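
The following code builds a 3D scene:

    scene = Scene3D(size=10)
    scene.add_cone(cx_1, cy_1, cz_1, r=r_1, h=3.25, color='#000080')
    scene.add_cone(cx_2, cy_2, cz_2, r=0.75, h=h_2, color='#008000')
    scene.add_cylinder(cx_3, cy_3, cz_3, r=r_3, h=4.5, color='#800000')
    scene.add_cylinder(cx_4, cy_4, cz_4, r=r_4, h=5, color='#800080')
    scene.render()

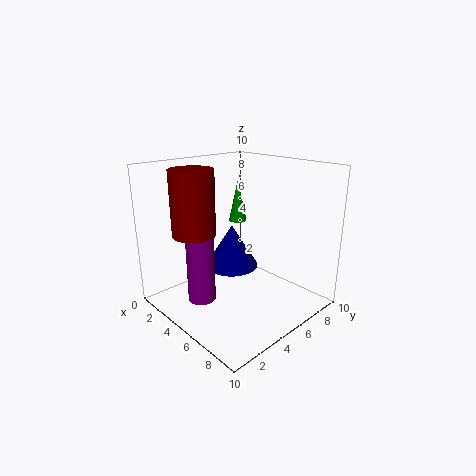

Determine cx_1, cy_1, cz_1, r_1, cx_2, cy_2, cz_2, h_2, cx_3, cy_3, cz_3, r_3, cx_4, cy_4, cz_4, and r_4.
cx_1 = 3.25; cy_1 = 6; cz_1 = 2; r_1 = 2; cx_2 = 1; cy_2 = 8.75; cz_2 = 4.5; h_2 = 3.5; cx_3 = 3; cy_3 = 2.75; cz_3 = 5.25; r_3 = 1.5; cx_4 = 3.25; cy_4 = 3; cz_4 = 0.25; r_4 = 1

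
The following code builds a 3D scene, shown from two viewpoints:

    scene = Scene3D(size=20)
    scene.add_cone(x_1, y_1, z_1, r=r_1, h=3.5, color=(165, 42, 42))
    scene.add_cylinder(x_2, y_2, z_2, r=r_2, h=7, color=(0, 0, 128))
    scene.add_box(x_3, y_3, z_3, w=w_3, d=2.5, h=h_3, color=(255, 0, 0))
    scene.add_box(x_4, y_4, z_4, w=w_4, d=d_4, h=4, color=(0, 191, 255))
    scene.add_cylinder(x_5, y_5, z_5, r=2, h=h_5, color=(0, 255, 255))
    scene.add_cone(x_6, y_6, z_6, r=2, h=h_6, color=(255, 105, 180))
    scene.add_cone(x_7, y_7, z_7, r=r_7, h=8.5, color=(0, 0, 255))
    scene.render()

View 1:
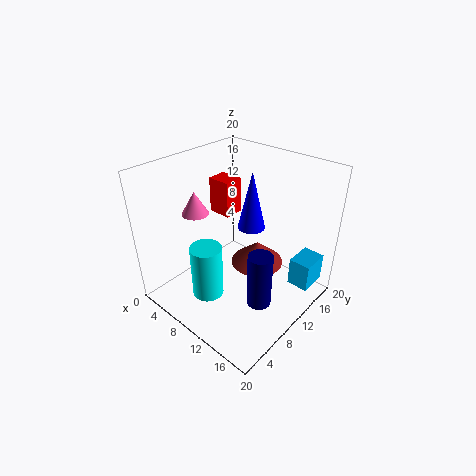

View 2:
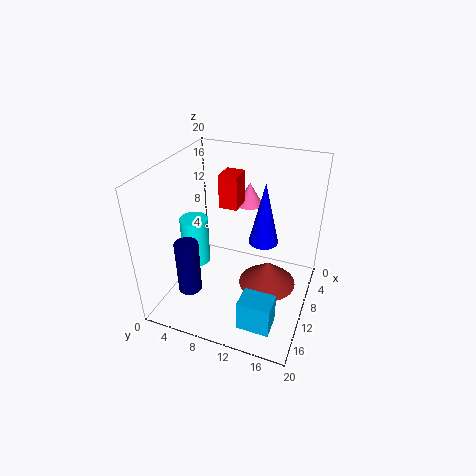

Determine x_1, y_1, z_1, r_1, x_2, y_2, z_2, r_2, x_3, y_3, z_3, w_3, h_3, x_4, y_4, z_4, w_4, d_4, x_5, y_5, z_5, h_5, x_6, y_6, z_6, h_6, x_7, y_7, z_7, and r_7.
x_1 = 10, y_1 = 14.5, z_1 = 3.5, r_1 = 4, x_2 = 17, y_2 = 6, z_2 = 5.5, r_2 = 1.5, x_3 = 7.5, y_3 = 7.5, z_3 = 14.5, w_3 = 3, h_3 = 4.5, x_4 = 16.5, y_4 = 13.5, z_4 = 3.5, w_4 = 3, d_4 = 4, x_5 = 10.5, y_5 = 3.5, z_5 = 5, h_5 = 7, x_6 = 2.5, y_6 = 9, z_6 = 11.5, h_6 = 3.5, x_7 = 9.5, y_7 = 13.5, z_7 = 10, r_7 = 2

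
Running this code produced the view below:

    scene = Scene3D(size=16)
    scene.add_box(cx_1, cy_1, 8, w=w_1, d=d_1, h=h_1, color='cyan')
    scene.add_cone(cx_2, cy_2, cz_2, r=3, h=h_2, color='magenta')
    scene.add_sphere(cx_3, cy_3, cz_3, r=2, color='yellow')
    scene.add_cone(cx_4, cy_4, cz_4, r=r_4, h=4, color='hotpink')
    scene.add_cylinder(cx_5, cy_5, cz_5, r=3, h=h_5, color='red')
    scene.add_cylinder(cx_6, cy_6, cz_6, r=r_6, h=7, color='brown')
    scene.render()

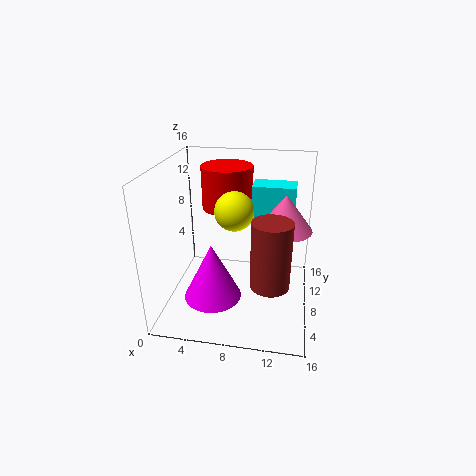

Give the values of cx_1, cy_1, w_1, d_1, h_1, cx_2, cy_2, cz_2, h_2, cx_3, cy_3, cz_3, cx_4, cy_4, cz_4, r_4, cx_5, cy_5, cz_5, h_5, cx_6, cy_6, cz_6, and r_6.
cx_1 = 9
cy_1 = 11
w_1 = 5
d_1 = 3
h_1 = 5
cx_2 = 6
cy_2 = 4
cz_2 = 3
h_2 = 6
cx_3 = 8
cy_3 = 6
cz_3 = 12
cx_4 = 13
cy_4 = 9
cz_4 = 9
r_4 = 3
cx_5 = 6
cy_5 = 12
cz_5 = 10
h_5 = 5
cx_6 = 12
cy_6 = 4
cz_6 = 5
r_6 = 2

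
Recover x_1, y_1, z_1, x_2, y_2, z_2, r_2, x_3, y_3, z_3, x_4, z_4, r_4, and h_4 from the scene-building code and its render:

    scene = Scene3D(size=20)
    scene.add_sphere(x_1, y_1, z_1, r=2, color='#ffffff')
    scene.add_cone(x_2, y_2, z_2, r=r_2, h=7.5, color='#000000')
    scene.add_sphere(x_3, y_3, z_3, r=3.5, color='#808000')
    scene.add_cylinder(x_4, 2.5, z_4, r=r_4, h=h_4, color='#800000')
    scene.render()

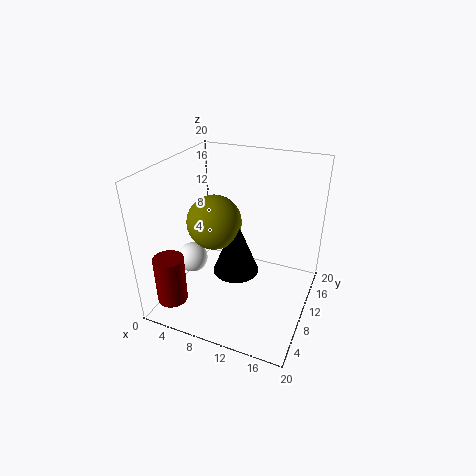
x_1 = 5; y_1 = 6; z_1 = 8; x_2 = 11; y_2 = 7; z_2 = 7; r_2 = 3; x_3 = 8; y_3 = 7; z_3 = 13.5; x_4 = 3.5; z_4 = 3; r_4 = 2; h_4 = 6.5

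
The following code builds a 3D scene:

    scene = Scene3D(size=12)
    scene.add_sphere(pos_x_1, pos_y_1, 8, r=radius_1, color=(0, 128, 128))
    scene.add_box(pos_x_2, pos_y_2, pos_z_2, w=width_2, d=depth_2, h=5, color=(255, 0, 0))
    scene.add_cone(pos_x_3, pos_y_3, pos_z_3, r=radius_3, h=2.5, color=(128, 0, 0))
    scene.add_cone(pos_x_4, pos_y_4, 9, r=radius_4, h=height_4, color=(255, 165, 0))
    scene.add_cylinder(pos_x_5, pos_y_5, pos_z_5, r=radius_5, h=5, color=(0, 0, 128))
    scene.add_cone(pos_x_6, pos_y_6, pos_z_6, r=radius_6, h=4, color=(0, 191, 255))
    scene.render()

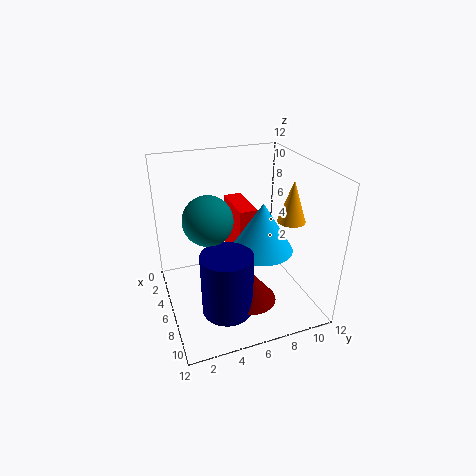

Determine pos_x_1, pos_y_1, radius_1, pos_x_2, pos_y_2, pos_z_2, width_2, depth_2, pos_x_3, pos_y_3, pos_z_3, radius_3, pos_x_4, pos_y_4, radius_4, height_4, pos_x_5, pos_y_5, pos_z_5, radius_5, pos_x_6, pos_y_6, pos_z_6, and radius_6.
pos_x_1 = 6
pos_y_1 = 3.5
radius_1 = 2
pos_x_2 = 2.5
pos_y_2 = 6
pos_z_2 = 3.5
width_2 = 4
depth_2 = 1.5
pos_x_3 = 9
pos_y_3 = 6
pos_z_3 = 2
radius_3 = 2
pos_x_4 = 10
pos_y_4 = 8.5
radius_4 = 1
height_4 = 3
pos_x_5 = 9
pos_y_5 = 4
pos_z_5 = 1.5
radius_5 = 2
pos_x_6 = 7.5
pos_y_6 = 7.5
pos_z_6 = 5.5
radius_6 = 2.5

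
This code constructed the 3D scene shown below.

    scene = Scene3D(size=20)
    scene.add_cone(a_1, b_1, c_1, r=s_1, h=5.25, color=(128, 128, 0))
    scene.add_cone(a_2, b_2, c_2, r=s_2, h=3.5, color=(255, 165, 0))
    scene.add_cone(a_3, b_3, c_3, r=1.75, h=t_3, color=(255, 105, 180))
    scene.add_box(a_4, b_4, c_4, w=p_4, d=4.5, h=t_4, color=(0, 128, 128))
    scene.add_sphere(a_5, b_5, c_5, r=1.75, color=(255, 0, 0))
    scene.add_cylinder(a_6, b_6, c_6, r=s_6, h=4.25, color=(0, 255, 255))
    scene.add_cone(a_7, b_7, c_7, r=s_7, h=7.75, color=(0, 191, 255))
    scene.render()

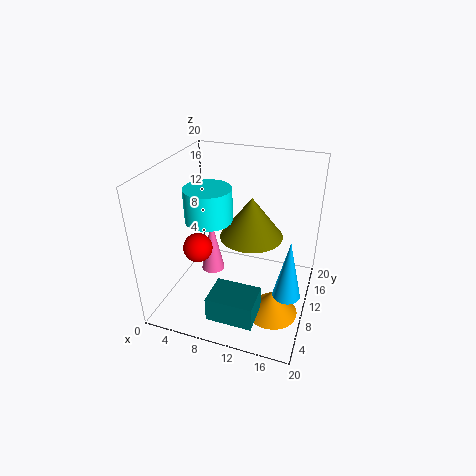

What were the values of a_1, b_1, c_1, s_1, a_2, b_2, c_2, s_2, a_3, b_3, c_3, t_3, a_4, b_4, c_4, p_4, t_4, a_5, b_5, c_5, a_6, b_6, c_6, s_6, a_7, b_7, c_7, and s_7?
a_1 = 12.5, b_1 = 8, c_1 = 12, s_1 = 4, a_2 = 16, b_2 = 7, c_2 = 1, s_2 = 3.5, a_3 = 5.25, b_3 = 11.75, c_3 = 2.75, t_3 = 8.25, a_4 = 8.75, b_4 = 1, c_4 = 2.75, p_4 = 6, t_4 = 3.25, a_5 = 7.25, b_5 = 3.25, c_5 = 12, a_6 = 7.25, b_6 = 6.75, c_6 = 14, s_6 = 3, a_7 = 18, b_7 = 5.5, c_7 = 5.75, s_7 = 1.75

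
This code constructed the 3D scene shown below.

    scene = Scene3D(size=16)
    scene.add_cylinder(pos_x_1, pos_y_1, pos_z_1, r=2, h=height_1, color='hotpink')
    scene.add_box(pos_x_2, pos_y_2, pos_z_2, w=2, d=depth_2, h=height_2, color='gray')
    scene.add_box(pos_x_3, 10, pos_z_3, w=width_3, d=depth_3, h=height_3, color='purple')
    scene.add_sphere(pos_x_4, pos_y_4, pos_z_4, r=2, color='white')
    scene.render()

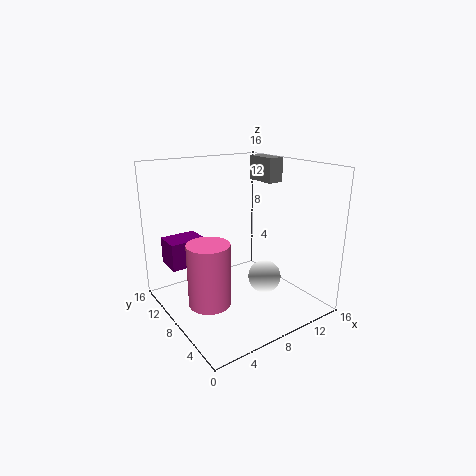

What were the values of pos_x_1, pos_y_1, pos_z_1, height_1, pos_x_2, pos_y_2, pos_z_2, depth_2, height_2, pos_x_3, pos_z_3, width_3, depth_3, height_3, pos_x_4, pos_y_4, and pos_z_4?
pos_x_1 = 2
pos_y_1 = 4
pos_z_1 = 4
height_1 = 6
pos_x_2 = 14
pos_y_2 = 10
pos_z_2 = 13
depth_2 = 4
height_2 = 3
pos_x_3 = 1
pos_z_3 = 5
width_3 = 4
depth_3 = 3
height_3 = 3
pos_x_4 = 12
pos_y_4 = 8
pos_z_4 = 2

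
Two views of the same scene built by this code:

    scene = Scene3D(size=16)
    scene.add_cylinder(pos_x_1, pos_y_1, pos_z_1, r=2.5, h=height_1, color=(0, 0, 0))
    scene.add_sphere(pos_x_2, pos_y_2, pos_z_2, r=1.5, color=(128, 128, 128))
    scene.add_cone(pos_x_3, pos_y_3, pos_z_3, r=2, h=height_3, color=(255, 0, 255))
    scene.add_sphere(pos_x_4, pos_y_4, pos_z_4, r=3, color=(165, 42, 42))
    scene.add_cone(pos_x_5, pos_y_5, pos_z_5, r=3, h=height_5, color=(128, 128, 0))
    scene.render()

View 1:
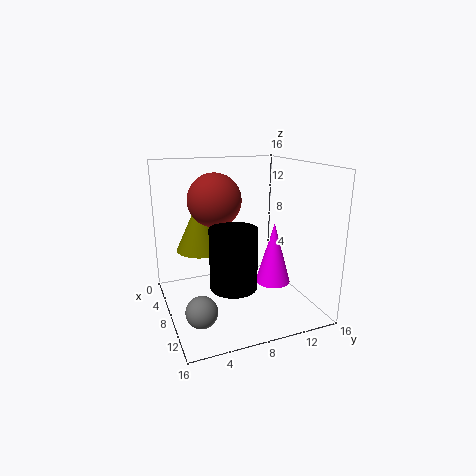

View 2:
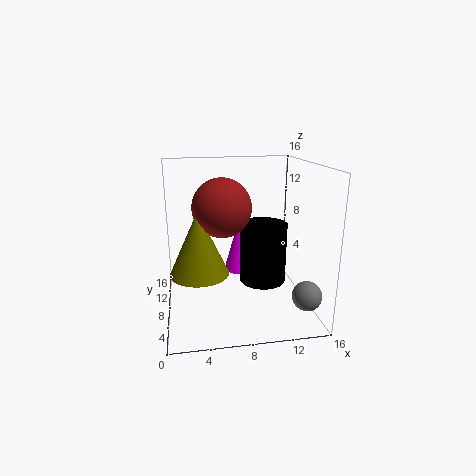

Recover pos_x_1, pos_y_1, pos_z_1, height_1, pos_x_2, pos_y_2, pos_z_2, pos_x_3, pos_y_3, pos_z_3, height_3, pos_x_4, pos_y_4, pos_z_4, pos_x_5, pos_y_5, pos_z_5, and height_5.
pos_x_1 = 10.5; pos_y_1 = 6.5; pos_z_1 = 3.5; height_1 = 6.5; pos_x_2 = 14; pos_y_2 = 2; pos_z_2 = 3.5; pos_x_3 = 9; pos_y_3 = 12; pos_z_3 = 2.5; height_3 = 7; pos_x_4 = 6; pos_y_4 = 6; pos_z_4 = 12; pos_x_5 = 3.5; pos_y_5 = 5; pos_z_5 = 5.5; height_5 = 6.5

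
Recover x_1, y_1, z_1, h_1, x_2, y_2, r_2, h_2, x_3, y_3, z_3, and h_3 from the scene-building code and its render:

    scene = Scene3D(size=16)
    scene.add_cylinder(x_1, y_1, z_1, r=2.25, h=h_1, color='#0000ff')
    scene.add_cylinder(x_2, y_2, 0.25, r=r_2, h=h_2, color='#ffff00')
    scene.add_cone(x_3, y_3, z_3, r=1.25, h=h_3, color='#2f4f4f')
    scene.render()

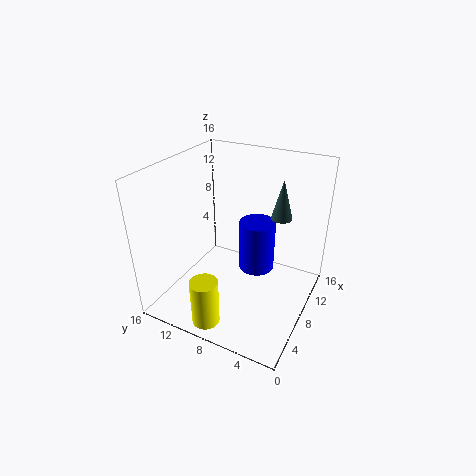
x_1 = 12.75; y_1 = 7.75; z_1 = 1.25; h_1 = 6.5; x_2 = 2.25; y_2 = 9; r_2 = 1.5; h_2 = 5.25; x_3 = 12.75; y_3 = 4.75; z_3 = 9; h_3 = 4.75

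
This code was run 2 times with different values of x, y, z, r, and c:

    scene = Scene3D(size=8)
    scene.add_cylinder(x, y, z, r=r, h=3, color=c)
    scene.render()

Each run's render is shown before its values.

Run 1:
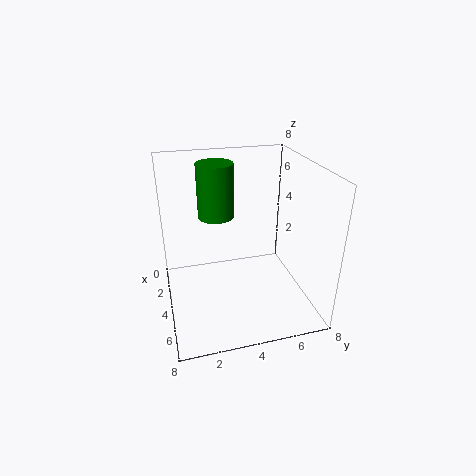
x = 3; y = 3; z = 5; r = 1; c = 'green'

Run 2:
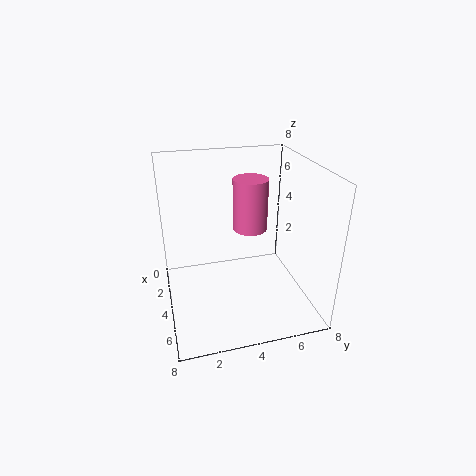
x = 3; y = 5; z = 4; r = 1; c = 'hotpink'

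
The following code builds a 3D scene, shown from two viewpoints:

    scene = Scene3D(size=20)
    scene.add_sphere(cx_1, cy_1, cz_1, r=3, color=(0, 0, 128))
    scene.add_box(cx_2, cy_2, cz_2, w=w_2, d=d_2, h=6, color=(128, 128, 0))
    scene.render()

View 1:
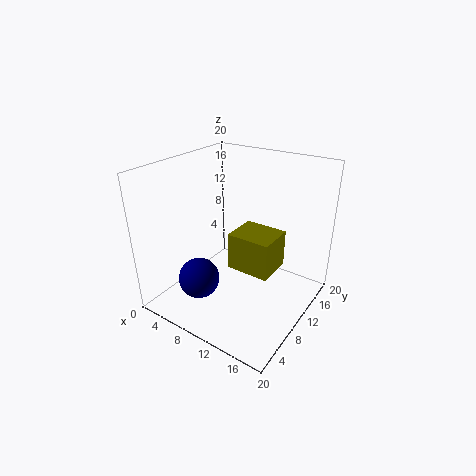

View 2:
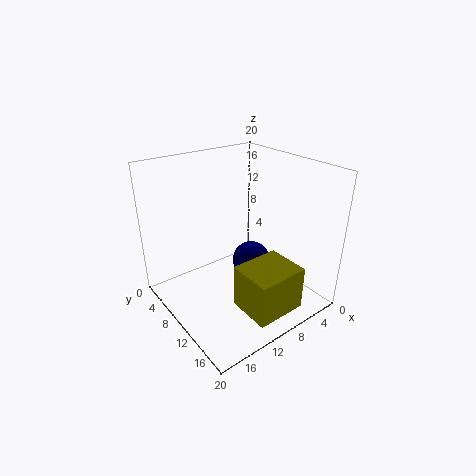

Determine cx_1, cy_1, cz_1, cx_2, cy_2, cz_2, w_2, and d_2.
cx_1 = 5
cy_1 = 7
cz_1 = 3
cx_2 = 6
cy_2 = 13
cz_2 = 2
w_2 = 7
d_2 = 6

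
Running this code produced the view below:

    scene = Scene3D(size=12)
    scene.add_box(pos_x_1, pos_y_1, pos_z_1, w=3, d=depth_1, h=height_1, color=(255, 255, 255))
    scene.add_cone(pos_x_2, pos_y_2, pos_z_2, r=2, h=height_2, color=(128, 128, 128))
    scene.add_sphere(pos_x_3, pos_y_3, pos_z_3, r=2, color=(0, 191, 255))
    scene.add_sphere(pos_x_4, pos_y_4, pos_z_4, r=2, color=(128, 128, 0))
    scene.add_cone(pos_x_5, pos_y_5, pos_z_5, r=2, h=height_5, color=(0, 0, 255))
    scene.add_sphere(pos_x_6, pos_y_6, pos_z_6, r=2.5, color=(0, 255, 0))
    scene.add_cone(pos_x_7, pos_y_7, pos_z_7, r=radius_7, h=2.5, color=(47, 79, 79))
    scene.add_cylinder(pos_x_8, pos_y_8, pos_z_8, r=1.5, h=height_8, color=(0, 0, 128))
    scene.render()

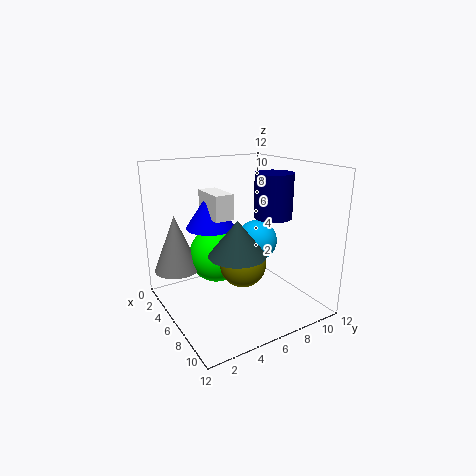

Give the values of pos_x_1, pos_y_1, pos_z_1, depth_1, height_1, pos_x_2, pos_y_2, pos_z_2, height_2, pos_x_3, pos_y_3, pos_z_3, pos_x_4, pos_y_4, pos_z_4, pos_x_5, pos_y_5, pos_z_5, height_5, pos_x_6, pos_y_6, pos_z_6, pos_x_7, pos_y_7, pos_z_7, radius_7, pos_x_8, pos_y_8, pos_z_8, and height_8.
pos_x_1 = 4; pos_y_1 = 3.5; pos_z_1 = 8; depth_1 = 1.5; height_1 = 2; pos_x_2 = 2; pos_y_2 = 2; pos_z_2 = 2.5; height_2 = 5; pos_x_3 = 3; pos_y_3 = 10; pos_z_3 = 4; pos_x_4 = 6; pos_y_4 = 6.5; pos_z_4 = 3.5; pos_x_5 = 5; pos_y_5 = 4; pos_z_5 = 7; height_5 = 3; pos_x_6 = 3; pos_y_6 = 5.5; pos_z_6 = 3.5; pos_x_7 = 10; pos_y_7 = 3.5; pos_z_7 = 6.5; radius_7 = 2; pos_x_8 = 8; pos_y_8 = 8; pos_z_8 = 8; height_8 = 3.5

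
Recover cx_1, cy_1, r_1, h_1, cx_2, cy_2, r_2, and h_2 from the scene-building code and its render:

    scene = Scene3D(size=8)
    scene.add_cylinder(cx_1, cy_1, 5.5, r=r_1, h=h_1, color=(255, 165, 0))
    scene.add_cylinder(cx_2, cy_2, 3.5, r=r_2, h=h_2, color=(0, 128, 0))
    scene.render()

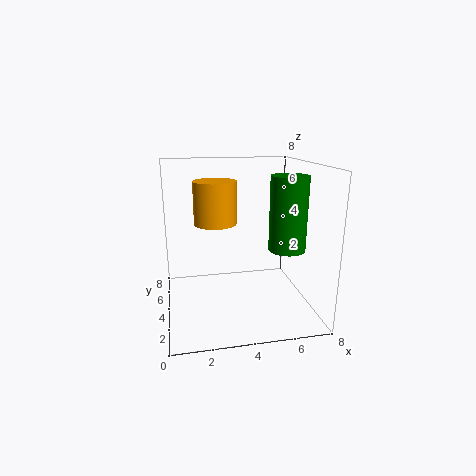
cx_1 = 2.5, cy_1 = 2, r_1 = 1, h_1 = 2, cx_2 = 6.5, cy_2 = 3, r_2 = 1, h_2 = 4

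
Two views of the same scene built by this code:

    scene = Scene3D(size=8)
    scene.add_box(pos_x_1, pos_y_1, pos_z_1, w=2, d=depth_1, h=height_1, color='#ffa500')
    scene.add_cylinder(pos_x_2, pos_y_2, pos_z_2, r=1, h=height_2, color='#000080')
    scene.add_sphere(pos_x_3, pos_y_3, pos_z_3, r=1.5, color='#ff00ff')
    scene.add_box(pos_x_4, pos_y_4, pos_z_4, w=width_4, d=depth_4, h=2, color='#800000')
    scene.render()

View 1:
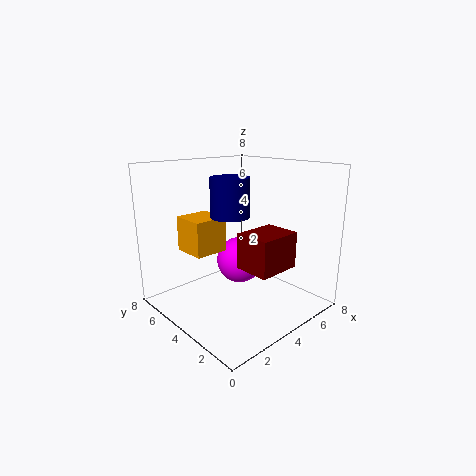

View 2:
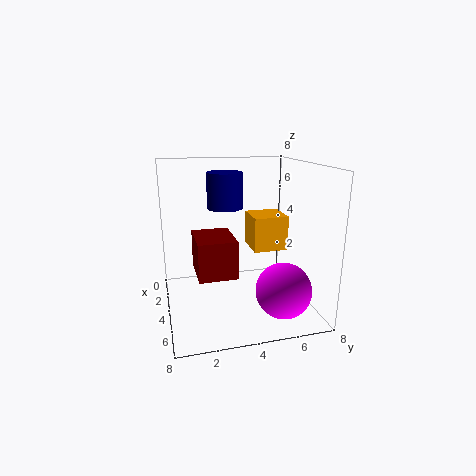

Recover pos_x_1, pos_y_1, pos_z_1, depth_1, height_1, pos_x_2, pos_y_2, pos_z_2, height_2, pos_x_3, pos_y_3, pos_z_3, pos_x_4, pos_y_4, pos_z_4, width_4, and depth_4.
pos_x_1 = 2
pos_y_1 = 5
pos_z_1 = 3
depth_1 = 2
height_1 = 2
pos_x_2 = 3
pos_y_2 = 3.5
pos_z_2 = 5.5
height_2 = 2
pos_x_3 = 6
pos_y_3 = 6
pos_z_3 = 1.5
pos_x_4 = 3.5
pos_y_4 = 1.5
pos_z_4 = 2.5
width_4 = 2.5
depth_4 = 2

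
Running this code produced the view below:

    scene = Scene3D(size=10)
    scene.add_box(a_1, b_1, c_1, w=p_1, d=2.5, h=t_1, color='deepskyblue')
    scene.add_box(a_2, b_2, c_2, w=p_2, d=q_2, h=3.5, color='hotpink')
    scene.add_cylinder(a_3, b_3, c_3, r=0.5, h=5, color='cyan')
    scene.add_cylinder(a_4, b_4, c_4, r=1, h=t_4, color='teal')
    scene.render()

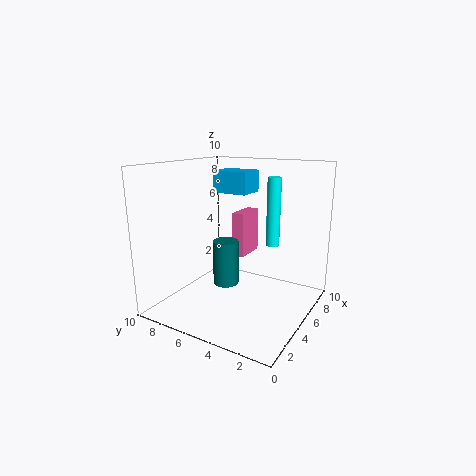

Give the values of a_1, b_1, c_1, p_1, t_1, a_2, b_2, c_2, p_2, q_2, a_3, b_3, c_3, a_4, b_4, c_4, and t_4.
a_1 = 5
b_1 = 4.5
c_1 = 8
p_1 = 2
t_1 = 1.5
a_2 = 7.5
b_2 = 6
c_2 = 2.5
p_2 = 2.5
q_2 = 1
a_3 = 7.5
b_3 = 3.5
c_3 = 4
a_4 = 6.5
b_4 = 7
c_4 = 0.5
t_4 = 3.5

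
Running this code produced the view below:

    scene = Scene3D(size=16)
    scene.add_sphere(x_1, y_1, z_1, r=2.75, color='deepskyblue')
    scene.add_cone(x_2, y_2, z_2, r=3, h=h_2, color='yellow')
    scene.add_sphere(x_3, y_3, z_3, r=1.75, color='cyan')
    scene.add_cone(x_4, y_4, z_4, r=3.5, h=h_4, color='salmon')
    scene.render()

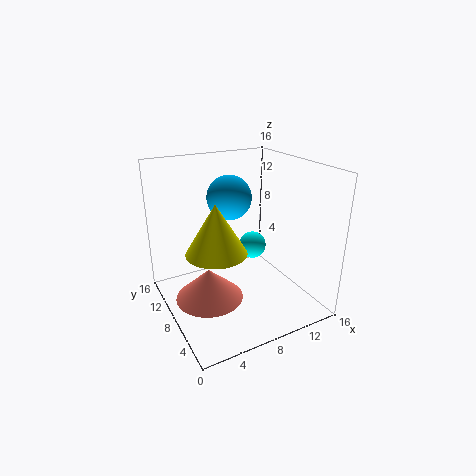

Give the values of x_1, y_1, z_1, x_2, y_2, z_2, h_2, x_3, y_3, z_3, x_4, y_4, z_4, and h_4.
x_1 = 9.5
y_1 = 13
z_1 = 11
x_2 = 4
y_2 = 5
z_2 = 8.5
h_2 = 5
x_3 = 12.5
y_3 = 12.25
z_3 = 4.25
x_4 = 3.5
y_4 = 6
z_4 = 3
h_4 = 3.25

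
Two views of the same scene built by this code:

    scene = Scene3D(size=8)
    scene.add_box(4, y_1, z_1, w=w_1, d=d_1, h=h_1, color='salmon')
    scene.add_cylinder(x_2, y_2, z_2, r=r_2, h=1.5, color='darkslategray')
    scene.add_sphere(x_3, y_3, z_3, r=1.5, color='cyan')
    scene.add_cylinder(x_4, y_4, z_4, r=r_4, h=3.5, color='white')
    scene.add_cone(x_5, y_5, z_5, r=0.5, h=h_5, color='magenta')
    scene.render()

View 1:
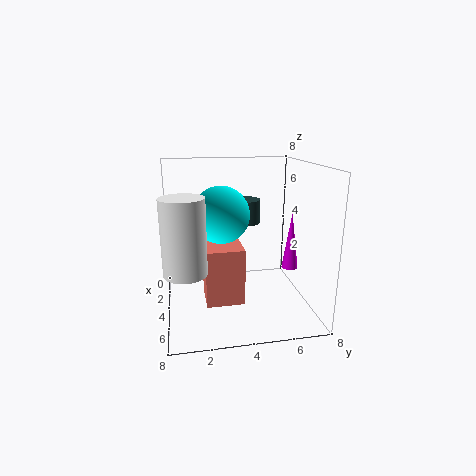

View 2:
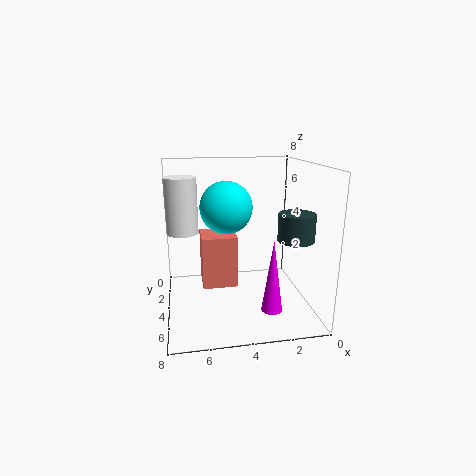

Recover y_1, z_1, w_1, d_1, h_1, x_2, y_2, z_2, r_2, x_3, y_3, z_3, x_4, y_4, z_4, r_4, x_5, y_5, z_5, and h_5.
y_1 = 2; z_1 = 1; w_1 = 2; d_1 = 2; h_1 = 3; x_2 = 1; y_2 = 5; z_2 = 4; r_2 = 1; x_3 = 4.5; y_3 = 3; z_3 = 5.5; x_4 = 7; y_4 = 1; z_4 = 3.5; r_4 = 1; x_5 = 3; y_5 = 7.5; z_5 = 1.5; h_5 = 3.5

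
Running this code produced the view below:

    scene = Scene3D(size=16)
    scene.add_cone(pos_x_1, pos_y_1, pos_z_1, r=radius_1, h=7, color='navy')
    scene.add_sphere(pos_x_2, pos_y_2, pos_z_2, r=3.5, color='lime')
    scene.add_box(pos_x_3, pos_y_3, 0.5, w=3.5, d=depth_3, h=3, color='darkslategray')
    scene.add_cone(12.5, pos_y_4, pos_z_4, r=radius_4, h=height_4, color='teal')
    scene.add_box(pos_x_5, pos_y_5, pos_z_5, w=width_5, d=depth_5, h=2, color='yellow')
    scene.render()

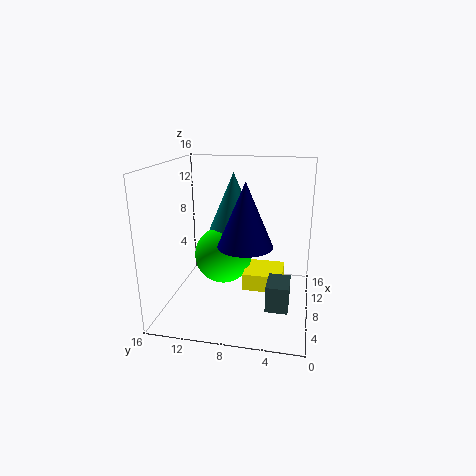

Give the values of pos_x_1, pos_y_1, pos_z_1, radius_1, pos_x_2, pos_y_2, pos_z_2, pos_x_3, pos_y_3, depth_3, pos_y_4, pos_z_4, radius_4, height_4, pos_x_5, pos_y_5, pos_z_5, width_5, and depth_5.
pos_x_1 = 7; pos_y_1 = 7; pos_z_1 = 7.5; radius_1 = 3; pos_x_2 = 11; pos_y_2 = 10.5; pos_z_2 = 4.5; pos_x_3 = 5.5; pos_y_3 = 2; depth_3 = 2.5; pos_y_4 = 9.5; pos_z_4 = 7.5; radius_4 = 3; height_4 = 7; pos_x_5 = 8; pos_y_5 = 3; pos_z_5 = 1.5; width_5 = 4.5; depth_5 = 4.5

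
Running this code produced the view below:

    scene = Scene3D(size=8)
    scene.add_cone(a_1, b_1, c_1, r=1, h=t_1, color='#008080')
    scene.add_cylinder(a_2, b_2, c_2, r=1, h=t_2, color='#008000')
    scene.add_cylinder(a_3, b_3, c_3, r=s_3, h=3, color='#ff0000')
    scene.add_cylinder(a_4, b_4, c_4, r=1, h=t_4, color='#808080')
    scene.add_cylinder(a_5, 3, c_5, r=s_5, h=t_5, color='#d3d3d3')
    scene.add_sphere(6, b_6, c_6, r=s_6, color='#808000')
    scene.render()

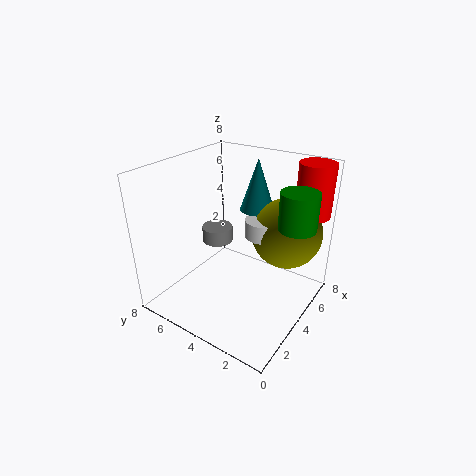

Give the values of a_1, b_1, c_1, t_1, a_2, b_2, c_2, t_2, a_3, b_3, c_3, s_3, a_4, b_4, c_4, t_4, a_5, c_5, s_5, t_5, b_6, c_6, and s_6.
a_1 = 6; b_1 = 4; c_1 = 5; t_1 = 3; a_2 = 5; b_2 = 1; c_2 = 5; t_2 = 2; a_3 = 7; b_3 = 1; c_3 = 5; s_3 = 1; a_4 = 6; b_4 = 7; c_4 = 2; t_4 = 1; a_5 = 5; c_5 = 4; s_5 = 1; t_5 = 1; b_6 = 2; c_6 = 4; s_6 = 2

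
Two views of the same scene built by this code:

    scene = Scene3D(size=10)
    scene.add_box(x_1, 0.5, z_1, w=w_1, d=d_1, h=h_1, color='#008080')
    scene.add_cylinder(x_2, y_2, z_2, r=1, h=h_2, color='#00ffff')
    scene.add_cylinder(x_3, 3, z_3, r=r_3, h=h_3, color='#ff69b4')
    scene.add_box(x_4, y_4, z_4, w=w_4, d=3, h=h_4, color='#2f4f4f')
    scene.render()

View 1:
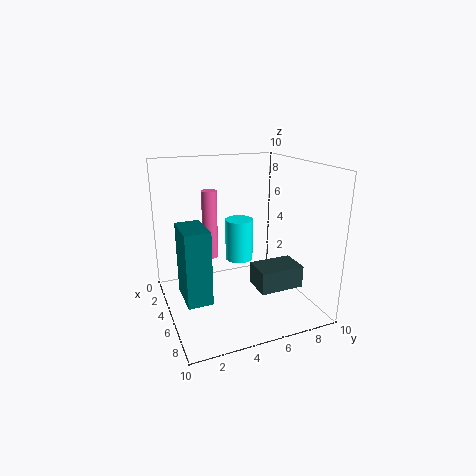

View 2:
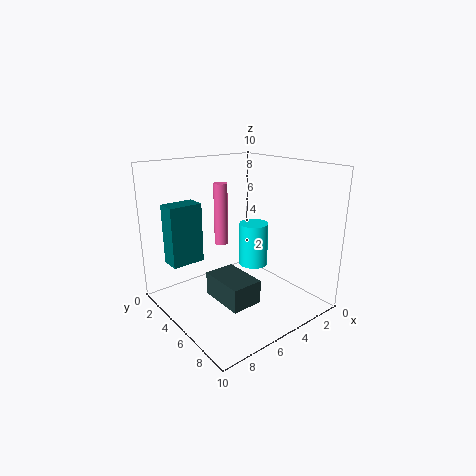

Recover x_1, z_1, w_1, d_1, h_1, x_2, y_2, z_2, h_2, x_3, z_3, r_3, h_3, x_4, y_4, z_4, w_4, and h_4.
x_1 = 6; z_1 = 2.5; w_1 = 2.5; d_1 = 1.5; h_1 = 4.5; x_2 = 4; y_2 = 5.5; z_2 = 3; h_2 = 3; x_3 = 5; z_3 = 4; r_3 = 0.5; h_3 = 4.5; x_4 = 6; y_4 = 5.5; z_4 = 2; w_4 = 2; h_4 = 1.5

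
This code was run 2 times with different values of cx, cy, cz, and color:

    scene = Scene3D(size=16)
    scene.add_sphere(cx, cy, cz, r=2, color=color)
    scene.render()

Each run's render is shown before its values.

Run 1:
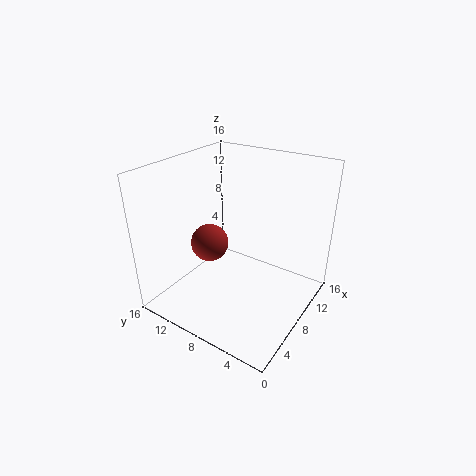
cx = 5.5, cy = 10, cz = 8, color = 'brown'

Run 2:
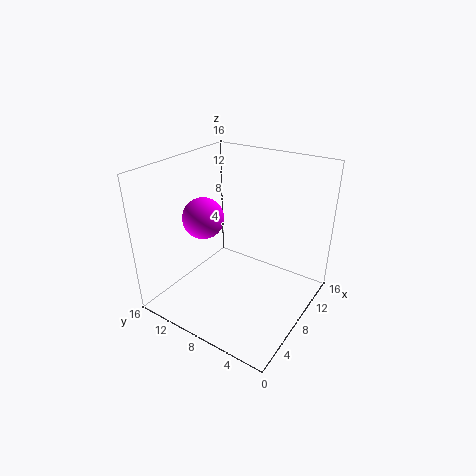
cx = 3.5, cy = 9, cz = 12, color = 'magenta'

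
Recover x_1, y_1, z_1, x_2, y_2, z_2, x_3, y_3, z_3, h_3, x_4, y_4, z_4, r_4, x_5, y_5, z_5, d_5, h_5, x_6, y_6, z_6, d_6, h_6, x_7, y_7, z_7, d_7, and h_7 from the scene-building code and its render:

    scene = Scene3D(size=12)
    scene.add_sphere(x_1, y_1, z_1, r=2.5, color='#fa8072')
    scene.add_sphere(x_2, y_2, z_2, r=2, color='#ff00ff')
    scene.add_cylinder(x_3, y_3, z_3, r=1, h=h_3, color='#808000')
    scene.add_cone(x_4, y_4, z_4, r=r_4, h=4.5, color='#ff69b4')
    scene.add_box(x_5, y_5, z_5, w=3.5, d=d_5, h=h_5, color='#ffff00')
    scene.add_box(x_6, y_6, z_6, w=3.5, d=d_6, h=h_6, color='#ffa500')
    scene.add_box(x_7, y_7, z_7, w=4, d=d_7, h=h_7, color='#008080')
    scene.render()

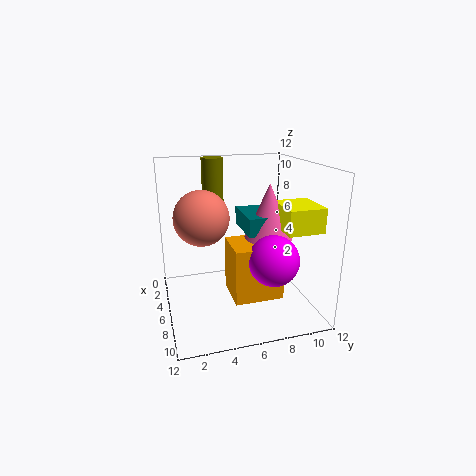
x_1 = 3; y_1 = 3.5; z_1 = 7; x_2 = 9; y_2 = 8; z_2 = 5; x_3 = 1; y_3 = 5; z_3 = 7; h_3 = 5; x_4 = 6.5; y_4 = 8.5; z_4 = 6; r_4 = 2; x_5 = 6; y_5 = 9; z_5 = 7; d_5 = 3; h_5 = 2; x_6 = 5.5; y_6 = 5; z_6 = 1.5; d_6 = 4; h_6 = 4.5; x_7 = 3.5; y_7 = 6.5; z_7 = 6.5; d_7 = 2.5; h_7 = 1.5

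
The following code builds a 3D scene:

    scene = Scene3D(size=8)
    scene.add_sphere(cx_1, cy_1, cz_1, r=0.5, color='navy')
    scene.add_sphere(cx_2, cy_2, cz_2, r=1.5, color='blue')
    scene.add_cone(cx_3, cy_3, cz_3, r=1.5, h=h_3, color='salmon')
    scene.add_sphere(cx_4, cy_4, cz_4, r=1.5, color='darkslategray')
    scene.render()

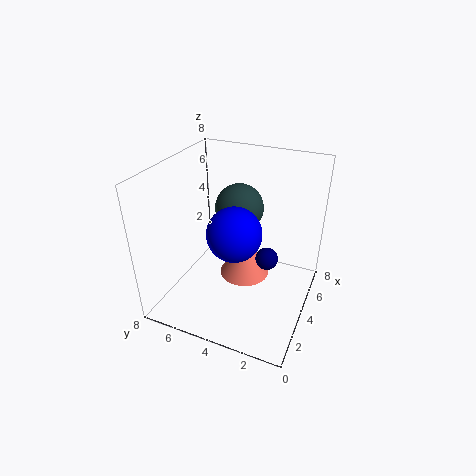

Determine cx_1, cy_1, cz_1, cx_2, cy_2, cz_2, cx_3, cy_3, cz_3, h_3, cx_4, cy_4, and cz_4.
cx_1 = 1.5
cy_1 = 1.5
cz_1 = 5
cx_2 = 3.5
cy_2 = 4
cz_2 = 4.5
cx_3 = 5
cy_3 = 4
cz_3 = 1
h_3 = 2.5
cx_4 = 6.5
cy_4 = 5
cz_4 = 4.5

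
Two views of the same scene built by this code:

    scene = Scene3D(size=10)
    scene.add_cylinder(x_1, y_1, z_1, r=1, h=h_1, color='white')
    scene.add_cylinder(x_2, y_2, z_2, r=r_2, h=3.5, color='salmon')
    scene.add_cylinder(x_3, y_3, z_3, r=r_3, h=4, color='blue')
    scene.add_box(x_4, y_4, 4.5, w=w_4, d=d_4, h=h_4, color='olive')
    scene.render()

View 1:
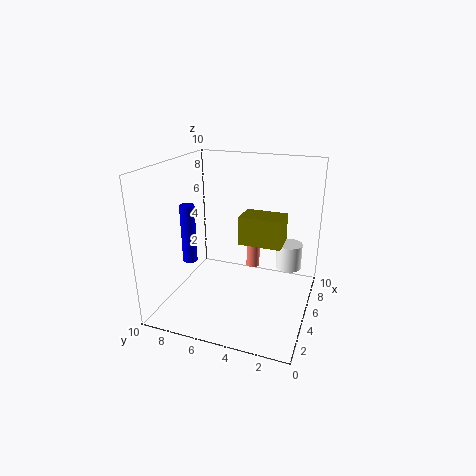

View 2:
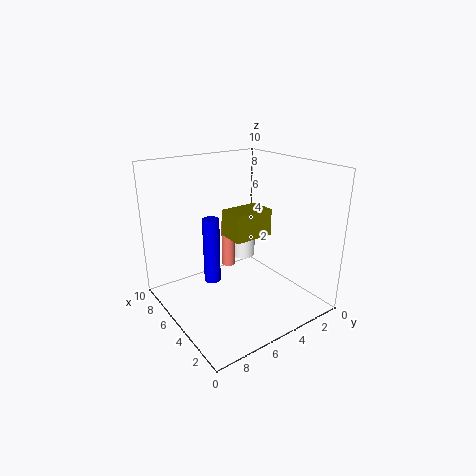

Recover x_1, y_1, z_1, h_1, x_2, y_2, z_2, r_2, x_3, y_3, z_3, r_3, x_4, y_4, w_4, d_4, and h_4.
x_1 = 8.5; y_1 = 2; z_1 = 1.5; h_1 = 2; x_2 = 7; y_2 = 4.5; z_2 = 2; r_2 = 0.5; x_3 = 3.5; y_3 = 8; z_3 = 3.5; r_3 = 0.5; x_4 = 5; y_4 = 2; w_4 = 2; d_4 = 3; h_4 = 2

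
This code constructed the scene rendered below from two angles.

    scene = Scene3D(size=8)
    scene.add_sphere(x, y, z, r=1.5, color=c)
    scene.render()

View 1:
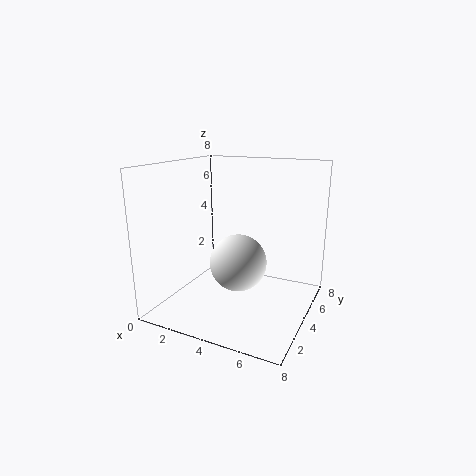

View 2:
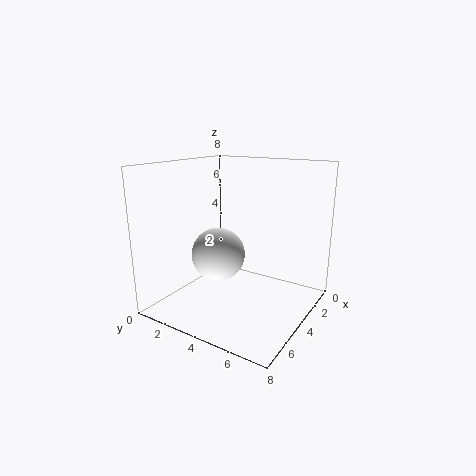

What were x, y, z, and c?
x = 4.5, y = 3, z = 3, c = 'white'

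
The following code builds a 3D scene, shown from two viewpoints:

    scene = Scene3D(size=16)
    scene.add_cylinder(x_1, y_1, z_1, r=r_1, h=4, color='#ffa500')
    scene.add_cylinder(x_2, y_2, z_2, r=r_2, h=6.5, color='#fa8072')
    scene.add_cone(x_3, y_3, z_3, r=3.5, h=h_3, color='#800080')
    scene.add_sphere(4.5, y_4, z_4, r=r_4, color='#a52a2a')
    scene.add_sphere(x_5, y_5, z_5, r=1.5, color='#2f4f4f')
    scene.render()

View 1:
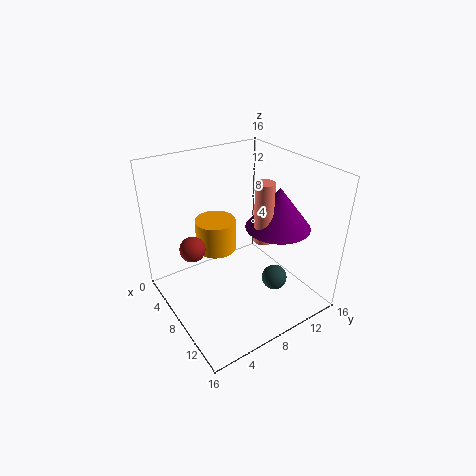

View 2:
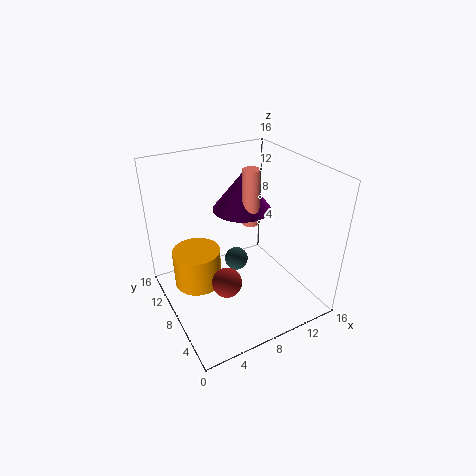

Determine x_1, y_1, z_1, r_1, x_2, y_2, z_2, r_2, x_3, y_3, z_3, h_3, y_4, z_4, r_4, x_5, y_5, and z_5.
x_1 = 3
y_1 = 8
z_1 = 4
r_1 = 2.5
x_2 = 10.5
y_2 = 9.5
z_2 = 8.5
r_2 = 1
x_3 = 10.5
y_3 = 11.5
z_3 = 9.5
h_3 = 4.5
y_4 = 4
z_4 = 6
r_4 = 1.5
x_5 = 10
y_5 = 12
z_5 = 2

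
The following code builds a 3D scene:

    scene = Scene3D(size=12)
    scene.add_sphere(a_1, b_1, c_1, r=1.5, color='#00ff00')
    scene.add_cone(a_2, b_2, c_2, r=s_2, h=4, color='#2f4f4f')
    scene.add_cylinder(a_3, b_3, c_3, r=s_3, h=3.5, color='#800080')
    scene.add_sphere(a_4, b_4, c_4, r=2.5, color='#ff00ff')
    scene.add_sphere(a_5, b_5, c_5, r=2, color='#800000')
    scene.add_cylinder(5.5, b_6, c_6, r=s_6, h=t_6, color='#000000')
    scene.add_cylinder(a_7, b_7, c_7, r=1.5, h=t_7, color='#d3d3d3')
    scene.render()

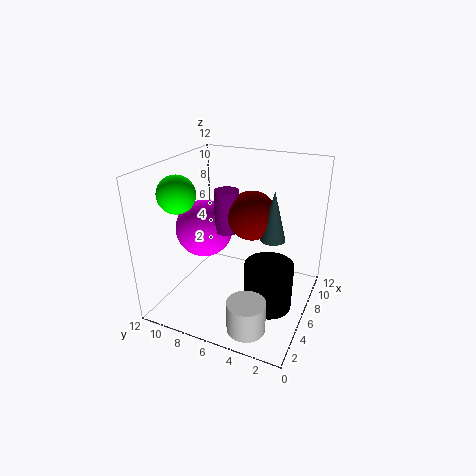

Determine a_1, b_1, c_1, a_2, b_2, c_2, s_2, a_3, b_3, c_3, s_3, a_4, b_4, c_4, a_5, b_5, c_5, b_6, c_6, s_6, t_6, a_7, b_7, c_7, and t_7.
a_1 = 3.5, b_1 = 10, c_1 = 10, a_2 = 6, b_2 = 3, c_2 = 6.5, s_2 = 1, a_3 = 6, b_3 = 7, c_3 = 6.5, s_3 = 1, a_4 = 6.5, b_4 = 9.5, c_4 = 6, a_5 = 6.5, b_5 = 5, c_5 = 8, b_6 = 3, c_6 = 0.5, s_6 = 2, t_6 = 4, a_7 = 2, b_7 = 3.5, c_7 = 0.5, t_7 = 2.5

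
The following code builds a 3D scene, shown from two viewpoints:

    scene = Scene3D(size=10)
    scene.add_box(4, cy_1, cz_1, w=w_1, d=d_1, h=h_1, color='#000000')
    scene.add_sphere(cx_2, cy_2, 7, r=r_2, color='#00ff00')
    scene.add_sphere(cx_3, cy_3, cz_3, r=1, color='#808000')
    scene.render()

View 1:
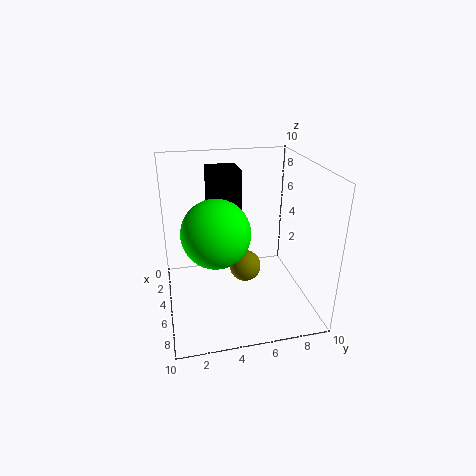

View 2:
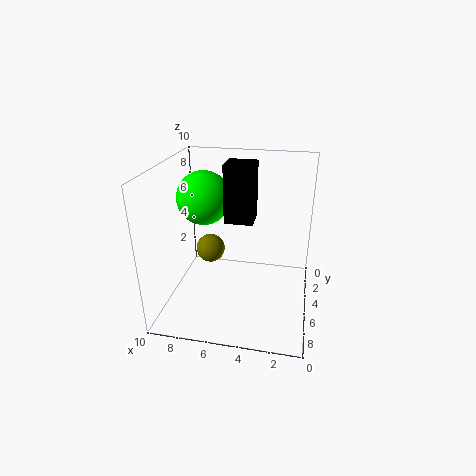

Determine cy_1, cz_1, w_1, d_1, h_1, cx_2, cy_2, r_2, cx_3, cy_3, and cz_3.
cy_1 = 3
cz_1 = 6
w_1 = 2
d_1 = 2
h_1 = 4
cx_2 = 8
cy_2 = 3
r_2 = 2
cx_3 = 7
cy_3 = 5
cz_3 = 4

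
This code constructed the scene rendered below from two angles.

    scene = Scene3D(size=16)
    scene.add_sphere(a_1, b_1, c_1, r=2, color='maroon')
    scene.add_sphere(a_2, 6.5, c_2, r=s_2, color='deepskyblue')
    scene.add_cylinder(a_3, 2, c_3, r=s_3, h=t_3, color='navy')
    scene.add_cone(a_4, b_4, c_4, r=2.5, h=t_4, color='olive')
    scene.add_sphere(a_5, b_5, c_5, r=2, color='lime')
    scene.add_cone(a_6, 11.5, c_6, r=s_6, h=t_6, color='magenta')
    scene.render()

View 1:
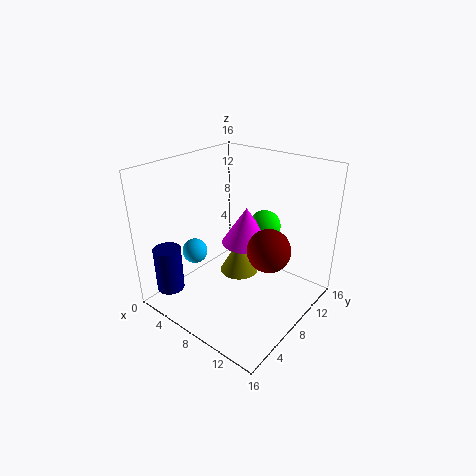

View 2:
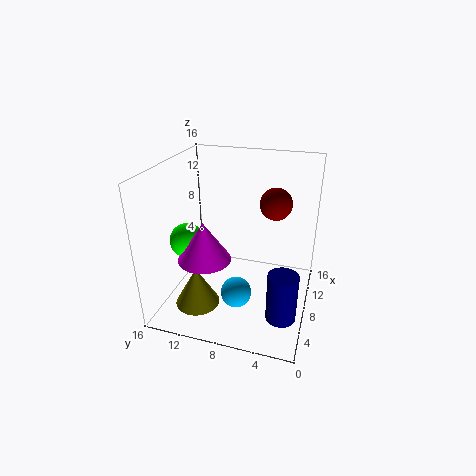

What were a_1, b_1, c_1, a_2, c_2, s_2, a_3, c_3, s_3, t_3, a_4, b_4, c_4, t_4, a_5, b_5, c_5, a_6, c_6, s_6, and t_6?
a_1 = 14
b_1 = 5
c_1 = 10
a_2 = 2.5
c_2 = 5
s_2 = 1.5
a_3 = 3
c_3 = 2.5
s_3 = 1.5
t_3 = 5
a_4 = 5
b_4 = 12
c_4 = 0.5
t_4 = 4.5
a_5 = 7.5
b_5 = 14
c_5 = 7
a_6 = 6.5
c_6 = 5.5
s_6 = 3
t_6 = 4.5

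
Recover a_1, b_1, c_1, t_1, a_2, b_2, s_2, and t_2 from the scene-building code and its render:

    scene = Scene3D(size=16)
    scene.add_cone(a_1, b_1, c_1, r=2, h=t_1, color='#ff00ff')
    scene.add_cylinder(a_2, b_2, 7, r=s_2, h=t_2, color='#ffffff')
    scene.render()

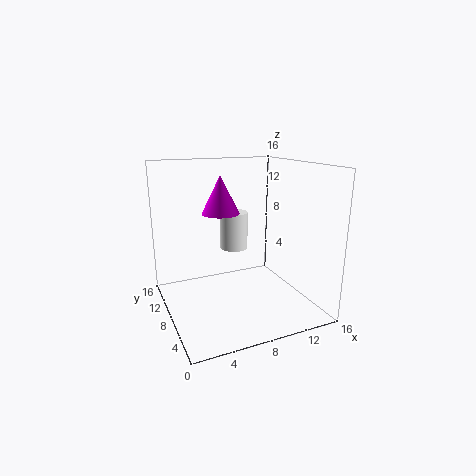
a_1 = 6; b_1 = 8; c_1 = 11; t_1 = 4; a_2 = 7.5; b_2 = 8; s_2 = 1.5; t_2 = 4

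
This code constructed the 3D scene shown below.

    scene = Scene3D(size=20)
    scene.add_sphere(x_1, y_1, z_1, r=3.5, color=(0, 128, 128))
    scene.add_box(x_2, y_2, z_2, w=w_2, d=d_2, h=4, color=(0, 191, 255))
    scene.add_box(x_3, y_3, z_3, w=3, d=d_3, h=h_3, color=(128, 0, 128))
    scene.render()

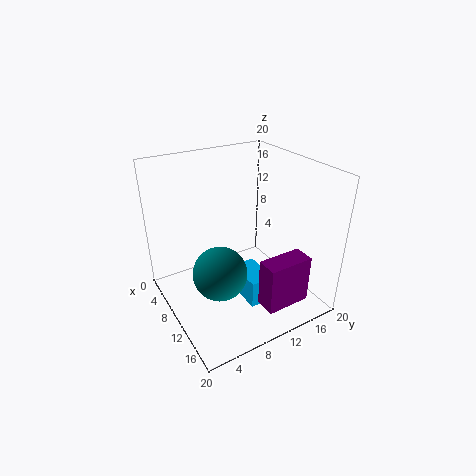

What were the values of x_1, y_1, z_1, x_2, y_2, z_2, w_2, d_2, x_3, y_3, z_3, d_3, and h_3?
x_1 = 13
y_1 = 5.5
z_1 = 7.5
x_2 = 8.5
y_2 = 10
z_2 = 0.5
w_2 = 5.5
d_2 = 3.5
x_3 = 14
y_3 = 11
z_3 = 1
d_3 = 6.5
h_3 = 7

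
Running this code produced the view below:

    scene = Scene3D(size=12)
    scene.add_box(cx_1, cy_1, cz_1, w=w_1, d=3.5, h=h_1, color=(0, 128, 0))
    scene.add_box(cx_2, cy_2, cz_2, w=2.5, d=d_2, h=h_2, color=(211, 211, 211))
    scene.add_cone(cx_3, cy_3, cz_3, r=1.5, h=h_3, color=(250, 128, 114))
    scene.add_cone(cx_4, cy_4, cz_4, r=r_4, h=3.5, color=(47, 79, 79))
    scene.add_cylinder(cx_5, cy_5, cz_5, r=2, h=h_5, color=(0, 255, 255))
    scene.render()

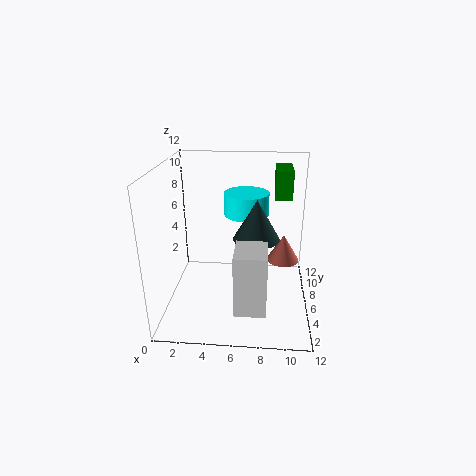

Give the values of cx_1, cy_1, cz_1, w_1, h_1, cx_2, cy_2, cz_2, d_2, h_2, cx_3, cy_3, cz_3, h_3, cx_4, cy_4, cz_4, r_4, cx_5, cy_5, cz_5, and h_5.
cx_1 = 9; cy_1 = 8.5; cz_1 = 8.5; w_1 = 1.5; h_1 = 2.5; cx_2 = 6; cy_2 = 1.5; cz_2 = 1.5; d_2 = 3; h_2 = 5; cx_3 = 10; cy_3 = 9; cz_3 = 2.5; h_3 = 2.5; cx_4 = 7.5; cy_4 = 7; cz_4 = 5.5; r_4 = 2; cx_5 = 6.5; cy_5 = 9; cz_5 = 7; h_5 = 2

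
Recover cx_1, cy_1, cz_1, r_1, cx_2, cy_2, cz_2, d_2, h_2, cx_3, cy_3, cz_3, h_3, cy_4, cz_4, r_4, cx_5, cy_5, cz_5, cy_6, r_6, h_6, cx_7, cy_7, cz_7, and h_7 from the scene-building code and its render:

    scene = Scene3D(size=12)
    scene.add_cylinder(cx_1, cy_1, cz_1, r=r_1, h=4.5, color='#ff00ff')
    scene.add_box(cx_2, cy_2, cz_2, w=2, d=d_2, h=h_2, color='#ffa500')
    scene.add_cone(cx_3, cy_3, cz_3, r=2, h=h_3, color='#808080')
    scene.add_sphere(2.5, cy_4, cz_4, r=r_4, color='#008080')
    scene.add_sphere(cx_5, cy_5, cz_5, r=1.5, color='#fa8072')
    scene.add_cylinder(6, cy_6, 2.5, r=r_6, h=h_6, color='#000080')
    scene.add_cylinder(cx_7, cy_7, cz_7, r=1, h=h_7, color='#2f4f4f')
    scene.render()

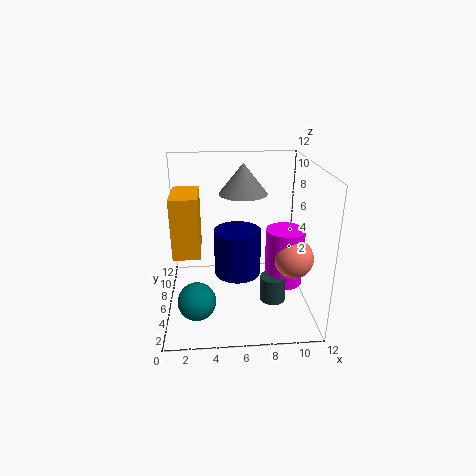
cx_1 = 9.5; cy_1 = 4; cz_1 = 3; r_1 = 1.5; cx_2 = 1; cy_2 = 2.5; cz_2 = 6; d_2 = 3.5; h_2 = 4.5; cx_3 = 6.5; cy_3 = 7; cz_3 = 9.5; h_3 = 2.5; cy_4 = 3; cz_4 = 2; r_4 = 1.5; cx_5 = 10; cy_5 = 3; cz_5 = 5.5; cy_6 = 6.5; r_6 = 2; h_6 = 4; cx_7 = 8.5; cy_7 = 3; cz_7 = 2; h_7 = 2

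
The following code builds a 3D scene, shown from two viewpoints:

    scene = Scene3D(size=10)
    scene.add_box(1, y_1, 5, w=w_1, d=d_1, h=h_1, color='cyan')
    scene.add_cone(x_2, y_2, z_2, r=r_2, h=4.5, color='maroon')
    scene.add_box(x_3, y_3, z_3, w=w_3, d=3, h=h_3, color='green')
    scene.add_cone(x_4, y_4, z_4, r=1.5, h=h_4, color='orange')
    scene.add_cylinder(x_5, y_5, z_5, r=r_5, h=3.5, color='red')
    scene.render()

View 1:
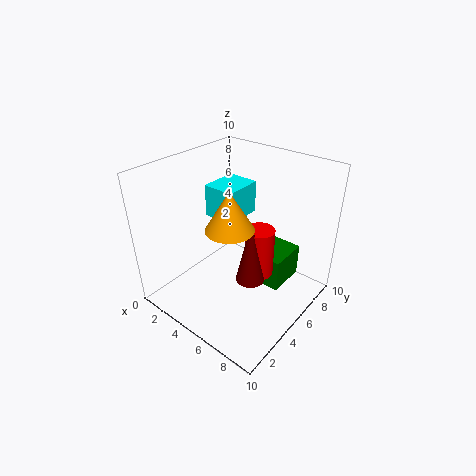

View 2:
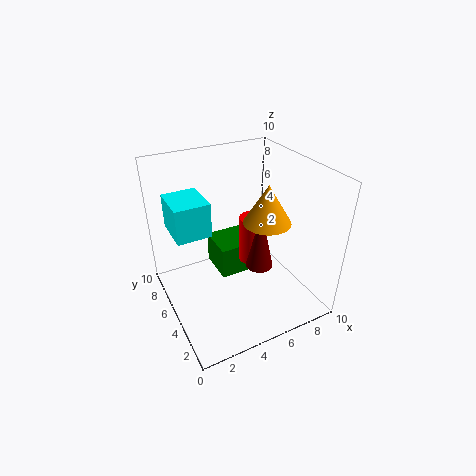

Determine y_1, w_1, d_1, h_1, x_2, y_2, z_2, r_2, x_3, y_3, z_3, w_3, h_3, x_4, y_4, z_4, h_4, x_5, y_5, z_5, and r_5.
y_1 = 6, w_1 = 2.5, d_1 = 3, h_1 = 2.5, x_2 = 6.5, y_2 = 4.5, z_2 = 2.5, r_2 = 1, x_3 = 4.5, y_3 = 6.5, z_3 = 0.5, w_3 = 3, h_3 = 2.5, x_4 = 6, y_4 = 3, z_4 = 7, h_4 = 2.5, x_5 = 6.5, y_5 = 5.5, z_5 = 2.5, r_5 = 1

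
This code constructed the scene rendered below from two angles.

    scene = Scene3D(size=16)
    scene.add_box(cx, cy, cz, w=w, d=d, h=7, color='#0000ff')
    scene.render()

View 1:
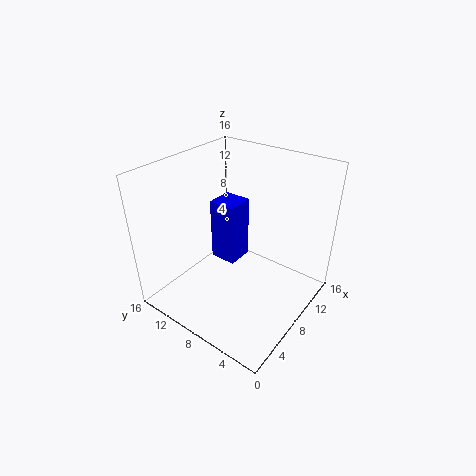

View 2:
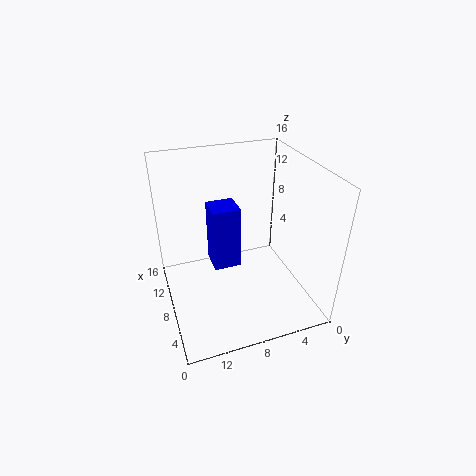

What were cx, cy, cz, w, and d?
cx = 7; cy = 8; cz = 5; w = 3; d = 3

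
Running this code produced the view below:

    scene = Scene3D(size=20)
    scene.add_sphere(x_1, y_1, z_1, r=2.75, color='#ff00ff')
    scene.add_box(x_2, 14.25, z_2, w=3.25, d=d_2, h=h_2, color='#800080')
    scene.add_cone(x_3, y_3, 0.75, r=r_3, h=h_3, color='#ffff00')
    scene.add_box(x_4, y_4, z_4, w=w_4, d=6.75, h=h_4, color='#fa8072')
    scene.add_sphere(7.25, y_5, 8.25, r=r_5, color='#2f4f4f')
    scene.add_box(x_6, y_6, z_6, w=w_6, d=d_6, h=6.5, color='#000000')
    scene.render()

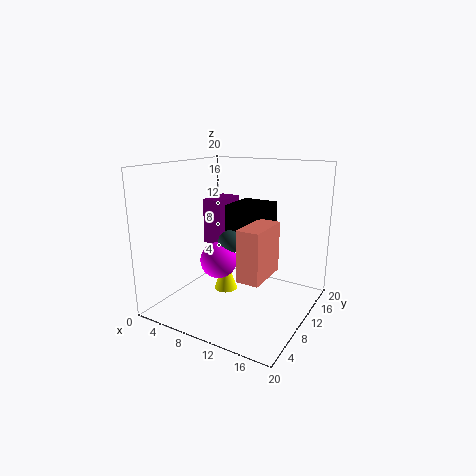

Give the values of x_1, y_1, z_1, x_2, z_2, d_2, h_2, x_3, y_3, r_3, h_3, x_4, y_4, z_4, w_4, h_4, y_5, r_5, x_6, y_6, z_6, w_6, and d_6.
x_1 = 6; y_1 = 11; z_1 = 5.5; x_2 = 1; z_2 = 6.5; d_2 = 5.75; h_2 = 7.25; x_3 = 6.75; y_3 = 11.75; r_3 = 1.75; h_3 = 5; x_4 = 11.25; y_4 = 7.25; z_4 = 4.75; w_4 = 3.25; h_4 = 7.25; y_5 = 12.25; r_5 = 1.75; x_6 = 5.75; y_6 = 13.25; z_6 = 7; w_6 = 5.75; d_6 = 6.5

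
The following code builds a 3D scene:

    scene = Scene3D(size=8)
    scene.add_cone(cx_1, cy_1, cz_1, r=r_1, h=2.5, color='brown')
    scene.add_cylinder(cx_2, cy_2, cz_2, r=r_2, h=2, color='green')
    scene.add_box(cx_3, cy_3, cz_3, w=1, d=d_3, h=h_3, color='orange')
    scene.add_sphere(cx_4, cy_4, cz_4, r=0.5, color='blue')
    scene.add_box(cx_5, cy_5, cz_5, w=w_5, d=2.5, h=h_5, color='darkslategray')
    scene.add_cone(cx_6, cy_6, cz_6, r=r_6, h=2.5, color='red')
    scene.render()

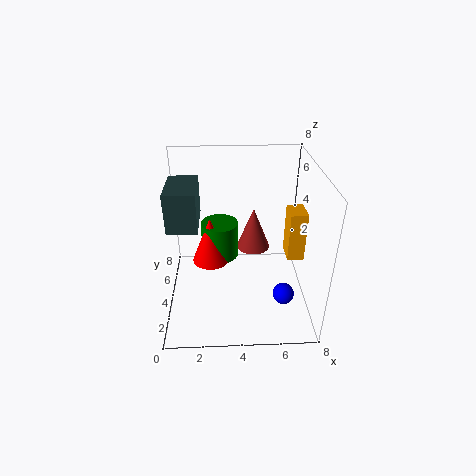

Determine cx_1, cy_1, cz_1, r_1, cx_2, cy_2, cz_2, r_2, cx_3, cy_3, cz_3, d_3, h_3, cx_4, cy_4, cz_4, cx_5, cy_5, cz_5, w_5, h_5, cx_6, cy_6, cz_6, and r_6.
cx_1 = 5
cy_1 = 5.5
cz_1 = 2.5
r_1 = 1
cx_2 = 3
cy_2 = 4
cz_2 = 3
r_2 = 1
cx_3 = 7
cy_3 = 4.5
cz_3 = 2
d_3 = 1.5
h_3 = 3
cx_4 = 6
cy_4 = 0.5
cz_4 = 3
cx_5 = 0.5
cy_5 = 2
cz_5 = 5.5
w_5 = 1.5
h_5 = 2
cx_6 = 2.5
cy_6 = 3.5
cz_6 = 3
r_6 = 1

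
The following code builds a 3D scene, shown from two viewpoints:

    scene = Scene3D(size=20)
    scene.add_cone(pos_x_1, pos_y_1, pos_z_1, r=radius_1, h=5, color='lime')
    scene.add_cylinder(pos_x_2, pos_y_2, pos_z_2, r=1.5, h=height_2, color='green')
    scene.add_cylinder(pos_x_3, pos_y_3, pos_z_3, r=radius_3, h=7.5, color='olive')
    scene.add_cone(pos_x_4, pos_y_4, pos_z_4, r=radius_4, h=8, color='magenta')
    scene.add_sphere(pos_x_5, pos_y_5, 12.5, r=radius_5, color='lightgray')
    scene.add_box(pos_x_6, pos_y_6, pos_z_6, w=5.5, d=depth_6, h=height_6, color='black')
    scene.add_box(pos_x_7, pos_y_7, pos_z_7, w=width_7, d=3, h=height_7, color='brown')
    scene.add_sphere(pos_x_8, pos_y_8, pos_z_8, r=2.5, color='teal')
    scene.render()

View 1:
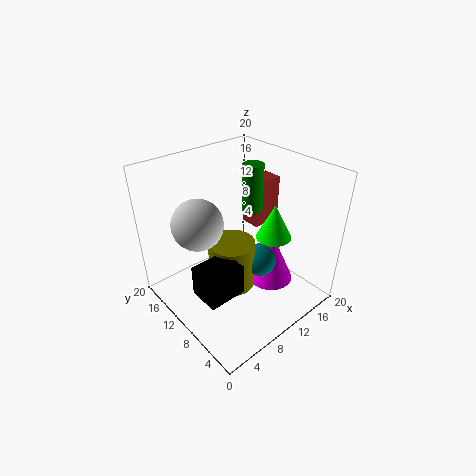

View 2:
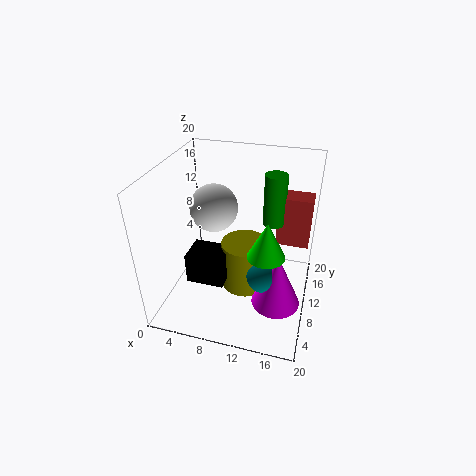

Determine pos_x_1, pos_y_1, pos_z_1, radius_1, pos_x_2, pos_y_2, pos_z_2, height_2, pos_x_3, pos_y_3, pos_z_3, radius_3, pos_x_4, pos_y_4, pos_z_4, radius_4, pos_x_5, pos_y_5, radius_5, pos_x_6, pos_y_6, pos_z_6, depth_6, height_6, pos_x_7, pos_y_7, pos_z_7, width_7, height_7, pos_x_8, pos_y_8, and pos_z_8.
pos_x_1 = 14.5
pos_y_1 = 7.5
pos_z_1 = 9.5
radius_1 = 2.5
pos_x_2 = 14.5
pos_y_2 = 12
pos_z_2 = 12
height_2 = 7
pos_x_3 = 10.5
pos_y_3 = 12
pos_z_3 = 0.5
radius_3 = 3.5
pos_x_4 = 16
pos_y_4 = 9
pos_z_4 = 0.5
radius_4 = 3.5
pos_x_5 = 5.5
pos_y_5 = 13
radius_5 = 3.5
pos_x_6 = 3
pos_y_6 = 7
pos_z_6 = 3
depth_6 = 4.5
height_6 = 4.5
pos_x_7 = 15
pos_y_7 = 11.5
pos_z_7 = 9
width_7 = 4.5
height_7 = 7
pos_x_8 = 14
pos_y_8 = 9.5
pos_z_8 = 4.5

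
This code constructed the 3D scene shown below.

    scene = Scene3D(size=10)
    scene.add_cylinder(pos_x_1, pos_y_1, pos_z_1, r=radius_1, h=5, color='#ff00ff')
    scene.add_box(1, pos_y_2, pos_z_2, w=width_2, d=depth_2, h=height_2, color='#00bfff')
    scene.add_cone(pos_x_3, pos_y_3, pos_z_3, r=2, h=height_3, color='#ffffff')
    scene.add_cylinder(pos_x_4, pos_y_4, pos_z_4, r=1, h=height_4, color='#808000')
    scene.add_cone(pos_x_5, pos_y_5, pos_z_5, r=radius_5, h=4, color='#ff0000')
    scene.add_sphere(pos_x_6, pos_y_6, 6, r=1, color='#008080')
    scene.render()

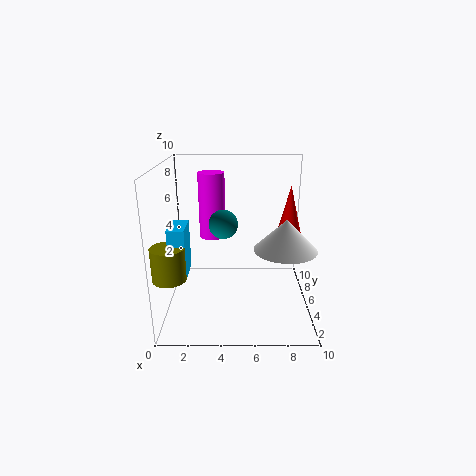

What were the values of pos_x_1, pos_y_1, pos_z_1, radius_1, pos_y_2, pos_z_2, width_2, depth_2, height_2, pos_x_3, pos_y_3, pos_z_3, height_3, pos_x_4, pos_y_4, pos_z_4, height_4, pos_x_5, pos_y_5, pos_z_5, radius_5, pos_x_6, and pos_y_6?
pos_x_1 = 3
pos_y_1 = 8
pos_z_1 = 4
radius_1 = 1
pos_y_2 = 1
pos_z_2 = 4
width_2 = 1
depth_2 = 2
height_2 = 3
pos_x_3 = 8
pos_y_3 = 3
pos_z_3 = 5
height_3 = 2
pos_x_4 = 1
pos_y_4 = 1
pos_z_4 = 4
height_4 = 2
pos_x_5 = 9
pos_y_5 = 8
pos_z_5 = 4
radius_5 = 1
pos_x_6 = 4
pos_y_6 = 5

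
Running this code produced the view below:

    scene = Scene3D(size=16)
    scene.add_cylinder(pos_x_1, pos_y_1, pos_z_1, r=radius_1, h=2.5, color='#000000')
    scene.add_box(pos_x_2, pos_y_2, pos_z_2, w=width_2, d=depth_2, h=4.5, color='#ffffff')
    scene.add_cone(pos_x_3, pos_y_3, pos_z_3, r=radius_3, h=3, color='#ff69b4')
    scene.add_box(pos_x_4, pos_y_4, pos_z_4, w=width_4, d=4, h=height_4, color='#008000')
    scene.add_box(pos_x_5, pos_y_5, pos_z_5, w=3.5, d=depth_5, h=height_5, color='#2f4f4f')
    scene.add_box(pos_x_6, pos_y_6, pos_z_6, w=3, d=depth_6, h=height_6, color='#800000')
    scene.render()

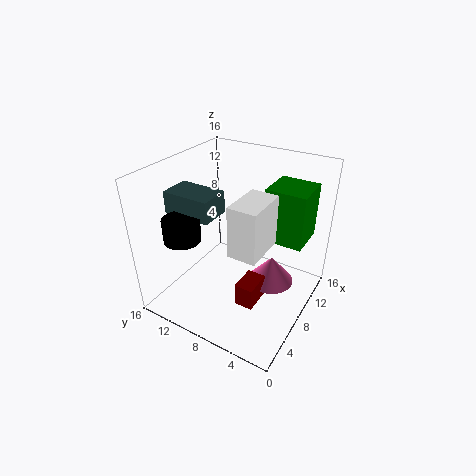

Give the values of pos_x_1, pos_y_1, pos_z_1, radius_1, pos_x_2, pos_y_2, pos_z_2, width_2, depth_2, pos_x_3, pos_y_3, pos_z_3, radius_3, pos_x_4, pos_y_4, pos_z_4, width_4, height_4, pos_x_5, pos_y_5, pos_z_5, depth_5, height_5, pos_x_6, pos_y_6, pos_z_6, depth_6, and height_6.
pos_x_1 = 4; pos_y_1 = 12.5; pos_z_1 = 8.5; radius_1 = 2; pos_x_2 = 0.5; pos_y_2 = 2; pos_z_2 = 11.5; width_2 = 4; depth_2 = 2.5; pos_x_3 = 8.5; pos_y_3 = 4; pos_z_3 = 3.5; radius_3 = 2.5; pos_x_4 = 7; pos_y_4 = 0.5; pos_z_4 = 9.5; width_4 = 4; height_4 = 5.5; pos_x_5 = 5; pos_y_5 = 10; pos_z_5 = 10.5; depth_5 = 5.5; height_5 = 2.5; pos_x_6 = 4; pos_y_6 = 4; pos_z_6 = 2.5; depth_6 = 2; height_6 = 2.5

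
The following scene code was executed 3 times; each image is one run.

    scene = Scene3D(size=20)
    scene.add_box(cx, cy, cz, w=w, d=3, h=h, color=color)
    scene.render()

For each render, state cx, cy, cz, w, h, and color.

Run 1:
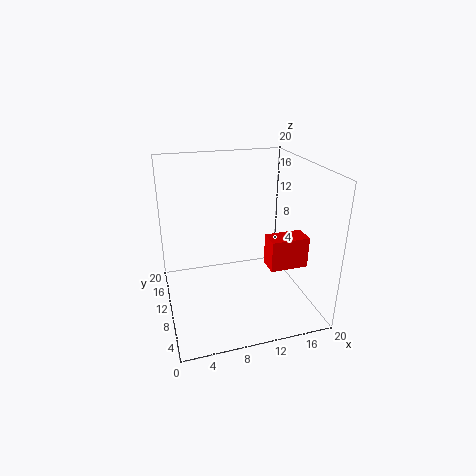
cx = 14
cy = 7
cz = 5.5
w = 5.5
h = 4.5
color = 'red'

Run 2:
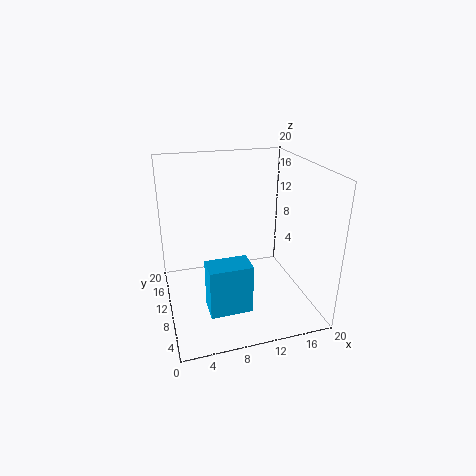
cx = 4
cy = 0.5
cz = 5
w = 5
h = 6
color = 'deepskyblue'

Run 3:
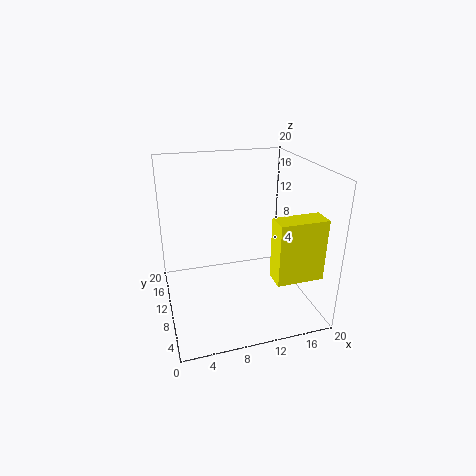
cx = 13.5
cy = 3.5
cz = 5.5
w = 6.5
h = 8.5
color = 'yellow'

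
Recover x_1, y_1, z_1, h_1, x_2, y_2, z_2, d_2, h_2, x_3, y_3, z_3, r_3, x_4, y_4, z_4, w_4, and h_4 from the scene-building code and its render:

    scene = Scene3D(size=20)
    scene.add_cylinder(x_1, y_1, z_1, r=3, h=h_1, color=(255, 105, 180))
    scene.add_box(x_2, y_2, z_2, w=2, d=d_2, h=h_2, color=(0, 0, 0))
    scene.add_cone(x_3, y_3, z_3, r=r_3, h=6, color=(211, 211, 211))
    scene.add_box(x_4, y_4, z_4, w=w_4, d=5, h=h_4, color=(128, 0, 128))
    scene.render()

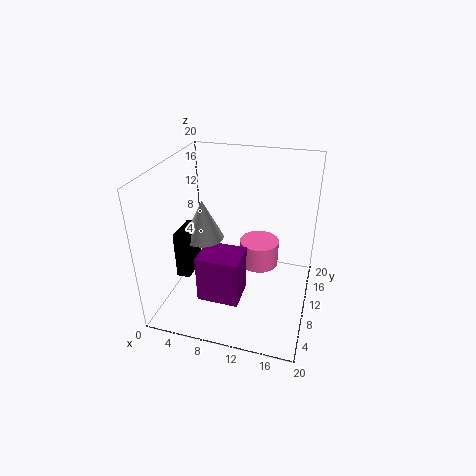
x_1 = 12; y_1 = 15; z_1 = 3; h_1 = 4; x_2 = 1; y_2 = 8; z_2 = 3; d_2 = 5; h_2 = 7; x_3 = 4; y_3 = 12; z_3 = 8; r_3 = 3; x_4 = 5; y_4 = 6; z_4 = 1; w_4 = 6; h_4 = 7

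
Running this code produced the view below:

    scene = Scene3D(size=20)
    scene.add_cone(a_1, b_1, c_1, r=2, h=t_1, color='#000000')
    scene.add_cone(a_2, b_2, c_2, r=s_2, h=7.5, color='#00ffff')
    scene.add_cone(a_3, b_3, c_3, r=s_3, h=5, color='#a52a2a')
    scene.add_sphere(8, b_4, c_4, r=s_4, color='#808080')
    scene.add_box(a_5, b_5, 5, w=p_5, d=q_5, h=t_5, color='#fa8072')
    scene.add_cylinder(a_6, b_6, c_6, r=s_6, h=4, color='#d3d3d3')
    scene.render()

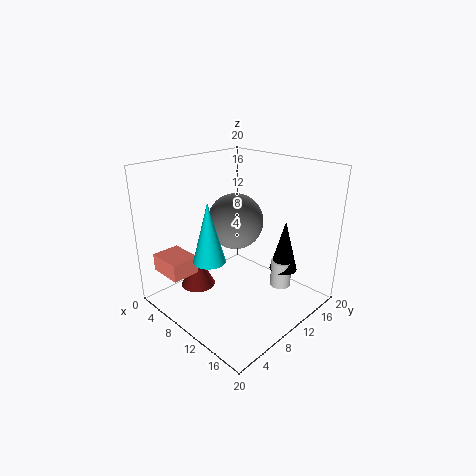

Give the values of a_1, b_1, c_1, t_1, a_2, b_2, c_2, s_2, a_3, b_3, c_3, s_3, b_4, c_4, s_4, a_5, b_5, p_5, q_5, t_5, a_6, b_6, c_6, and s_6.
a_1 = 14, b_1 = 15.5, c_1 = 4.5, t_1 = 7.5, a_2 = 11.5, b_2 = 3.5, c_2 = 9.5, s_2 = 2, a_3 = 5, b_3 = 6.5, c_3 = 2, s_3 = 2.5, b_4 = 11.5, c_4 = 11.5, s_4 = 4, a_5 = 1.5, b_5 = 1.5, p_5 = 5, q_5 = 4, t_5 = 2.5, a_6 = 14, b_6 = 15, c_6 = 2, s_6 = 1.5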